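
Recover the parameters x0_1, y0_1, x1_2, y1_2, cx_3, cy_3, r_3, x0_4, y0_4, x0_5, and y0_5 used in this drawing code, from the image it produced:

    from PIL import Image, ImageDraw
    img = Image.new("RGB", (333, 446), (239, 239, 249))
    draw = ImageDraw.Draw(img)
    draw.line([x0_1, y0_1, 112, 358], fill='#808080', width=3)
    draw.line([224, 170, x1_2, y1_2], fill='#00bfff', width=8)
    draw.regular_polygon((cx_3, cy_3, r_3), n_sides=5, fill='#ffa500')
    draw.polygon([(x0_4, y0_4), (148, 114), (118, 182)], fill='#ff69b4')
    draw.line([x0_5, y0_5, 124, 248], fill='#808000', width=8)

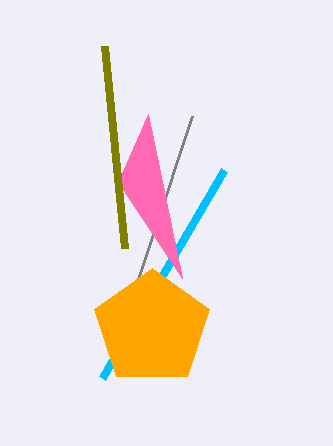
x0_1 = 192
y0_1 = 116
x1_2 = 102
y1_2 = 378
cx_3 = 152
cy_3 = 328
r_3 = 60
x0_4 = 182
y0_4 = 278
x0_5 = 104
y0_5 = 46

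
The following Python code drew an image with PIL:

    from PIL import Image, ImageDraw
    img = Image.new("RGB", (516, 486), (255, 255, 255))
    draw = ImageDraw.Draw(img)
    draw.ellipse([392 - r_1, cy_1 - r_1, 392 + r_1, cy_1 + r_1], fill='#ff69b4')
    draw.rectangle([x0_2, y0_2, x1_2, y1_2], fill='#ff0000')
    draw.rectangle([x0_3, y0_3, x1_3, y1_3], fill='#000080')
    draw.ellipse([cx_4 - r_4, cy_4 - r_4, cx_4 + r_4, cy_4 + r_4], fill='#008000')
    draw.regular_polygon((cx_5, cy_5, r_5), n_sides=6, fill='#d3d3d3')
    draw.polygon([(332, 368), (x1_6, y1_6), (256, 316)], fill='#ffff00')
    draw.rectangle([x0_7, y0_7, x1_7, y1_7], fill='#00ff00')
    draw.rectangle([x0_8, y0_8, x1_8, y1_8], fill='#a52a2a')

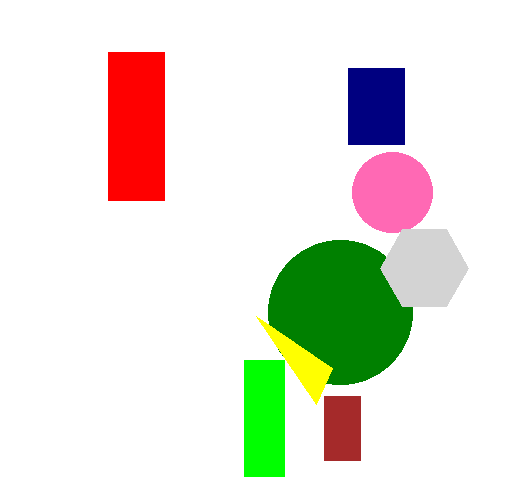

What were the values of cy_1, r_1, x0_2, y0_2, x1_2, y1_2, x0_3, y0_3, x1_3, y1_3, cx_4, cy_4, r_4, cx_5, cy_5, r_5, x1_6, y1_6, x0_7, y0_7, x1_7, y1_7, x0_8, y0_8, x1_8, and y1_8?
cy_1 = 192
r_1 = 40
x0_2 = 108
y0_2 = 52
x1_2 = 164
y1_2 = 200
x0_3 = 348
y0_3 = 68
x1_3 = 404
y1_3 = 144
cx_4 = 340
cy_4 = 312
r_4 = 72
cx_5 = 424
cy_5 = 268
r_5 = 44
x1_6 = 316
y1_6 = 404
x0_7 = 244
y0_7 = 360
x1_7 = 284
y1_7 = 476
x0_8 = 324
y0_8 = 396
x1_8 = 360
y1_8 = 460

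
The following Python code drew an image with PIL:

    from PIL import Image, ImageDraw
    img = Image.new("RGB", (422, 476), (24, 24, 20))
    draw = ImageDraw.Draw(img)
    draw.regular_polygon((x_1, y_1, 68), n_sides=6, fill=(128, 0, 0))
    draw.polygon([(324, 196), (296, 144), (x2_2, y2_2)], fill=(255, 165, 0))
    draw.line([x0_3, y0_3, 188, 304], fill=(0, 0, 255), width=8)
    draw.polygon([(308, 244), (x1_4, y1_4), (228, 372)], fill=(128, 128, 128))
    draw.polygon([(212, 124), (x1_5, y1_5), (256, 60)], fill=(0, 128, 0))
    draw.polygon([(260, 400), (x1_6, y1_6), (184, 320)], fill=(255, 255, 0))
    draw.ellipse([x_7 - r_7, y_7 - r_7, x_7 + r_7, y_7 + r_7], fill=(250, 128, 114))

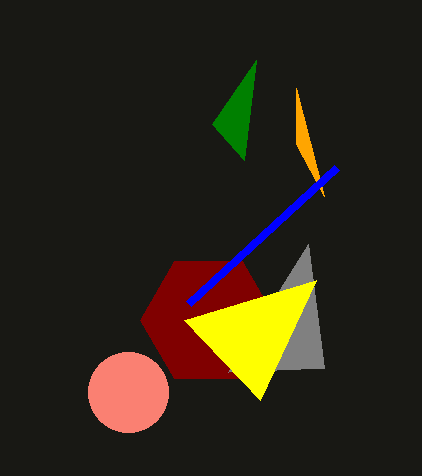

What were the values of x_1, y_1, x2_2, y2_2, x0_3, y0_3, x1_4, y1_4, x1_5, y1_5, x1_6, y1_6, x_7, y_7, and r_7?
x_1 = 208, y_1 = 320, x2_2 = 296, y2_2 = 88, x0_3 = 336, y0_3 = 168, x1_4 = 324, y1_4 = 368, x1_5 = 244, y1_5 = 160, x1_6 = 316, y1_6 = 280, x_7 = 128, y_7 = 392, r_7 = 40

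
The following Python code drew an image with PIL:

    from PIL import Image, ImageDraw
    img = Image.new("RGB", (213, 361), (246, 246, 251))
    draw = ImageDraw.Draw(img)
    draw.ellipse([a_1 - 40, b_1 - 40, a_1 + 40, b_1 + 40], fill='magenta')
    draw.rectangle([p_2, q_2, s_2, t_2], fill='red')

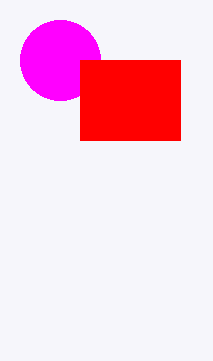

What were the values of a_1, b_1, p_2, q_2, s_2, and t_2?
a_1 = 60; b_1 = 60; p_2 = 80; q_2 = 60; s_2 = 180; t_2 = 140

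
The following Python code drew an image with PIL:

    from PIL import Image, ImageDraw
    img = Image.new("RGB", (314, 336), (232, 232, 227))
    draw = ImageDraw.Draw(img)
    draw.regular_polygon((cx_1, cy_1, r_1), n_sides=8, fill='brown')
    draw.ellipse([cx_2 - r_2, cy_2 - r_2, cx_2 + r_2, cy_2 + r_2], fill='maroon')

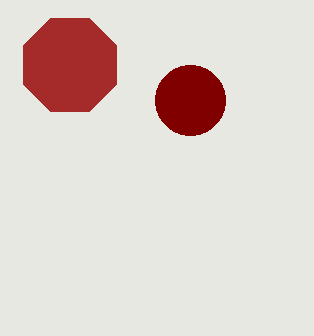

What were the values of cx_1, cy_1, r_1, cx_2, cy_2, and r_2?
cx_1 = 70, cy_1 = 65, r_1 = 50, cx_2 = 190, cy_2 = 100, r_2 = 35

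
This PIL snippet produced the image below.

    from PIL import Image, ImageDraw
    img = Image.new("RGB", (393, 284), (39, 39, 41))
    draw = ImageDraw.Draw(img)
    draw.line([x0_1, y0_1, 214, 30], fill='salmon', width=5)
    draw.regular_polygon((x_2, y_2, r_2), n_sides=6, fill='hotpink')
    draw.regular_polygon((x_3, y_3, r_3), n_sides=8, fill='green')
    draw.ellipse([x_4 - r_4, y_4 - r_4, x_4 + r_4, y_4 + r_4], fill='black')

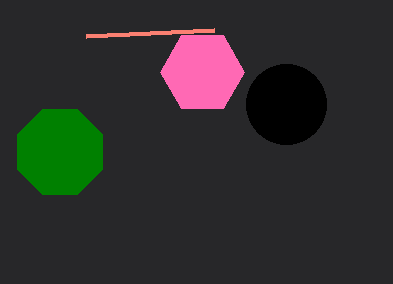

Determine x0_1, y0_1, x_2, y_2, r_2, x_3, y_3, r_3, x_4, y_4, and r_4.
x0_1 = 86; y0_1 = 36; x_2 = 202; y_2 = 72; r_2 = 42; x_3 = 60; y_3 = 152; r_3 = 46; x_4 = 286; y_4 = 104; r_4 = 40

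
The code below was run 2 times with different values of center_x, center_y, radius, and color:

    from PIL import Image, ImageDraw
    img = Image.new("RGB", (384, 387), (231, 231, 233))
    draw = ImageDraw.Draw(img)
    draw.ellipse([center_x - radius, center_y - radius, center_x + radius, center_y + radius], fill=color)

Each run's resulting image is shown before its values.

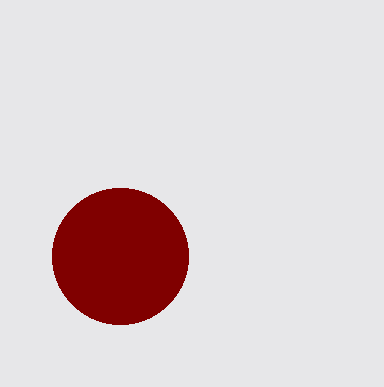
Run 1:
center_x = 120
center_y = 256
radius = 68
color = 'maroon'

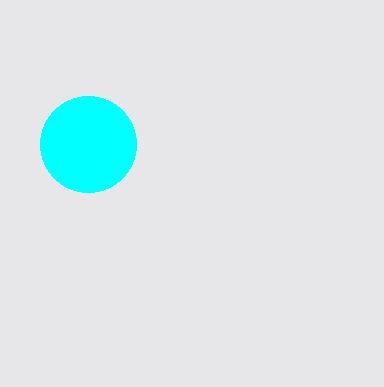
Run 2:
center_x = 88; center_y = 144; radius = 48; color = 'cyan'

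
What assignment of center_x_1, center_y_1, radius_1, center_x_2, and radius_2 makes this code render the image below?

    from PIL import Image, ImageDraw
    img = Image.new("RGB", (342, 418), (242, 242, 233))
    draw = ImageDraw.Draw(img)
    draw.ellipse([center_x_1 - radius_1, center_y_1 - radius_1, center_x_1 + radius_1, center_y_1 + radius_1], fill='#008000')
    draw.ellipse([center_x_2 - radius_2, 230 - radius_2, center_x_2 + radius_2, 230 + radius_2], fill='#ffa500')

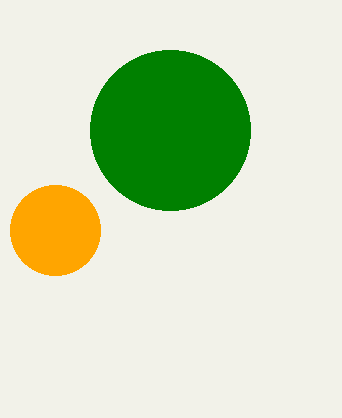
center_x_1 = 170; center_y_1 = 130; radius_1 = 80; center_x_2 = 55; radius_2 = 45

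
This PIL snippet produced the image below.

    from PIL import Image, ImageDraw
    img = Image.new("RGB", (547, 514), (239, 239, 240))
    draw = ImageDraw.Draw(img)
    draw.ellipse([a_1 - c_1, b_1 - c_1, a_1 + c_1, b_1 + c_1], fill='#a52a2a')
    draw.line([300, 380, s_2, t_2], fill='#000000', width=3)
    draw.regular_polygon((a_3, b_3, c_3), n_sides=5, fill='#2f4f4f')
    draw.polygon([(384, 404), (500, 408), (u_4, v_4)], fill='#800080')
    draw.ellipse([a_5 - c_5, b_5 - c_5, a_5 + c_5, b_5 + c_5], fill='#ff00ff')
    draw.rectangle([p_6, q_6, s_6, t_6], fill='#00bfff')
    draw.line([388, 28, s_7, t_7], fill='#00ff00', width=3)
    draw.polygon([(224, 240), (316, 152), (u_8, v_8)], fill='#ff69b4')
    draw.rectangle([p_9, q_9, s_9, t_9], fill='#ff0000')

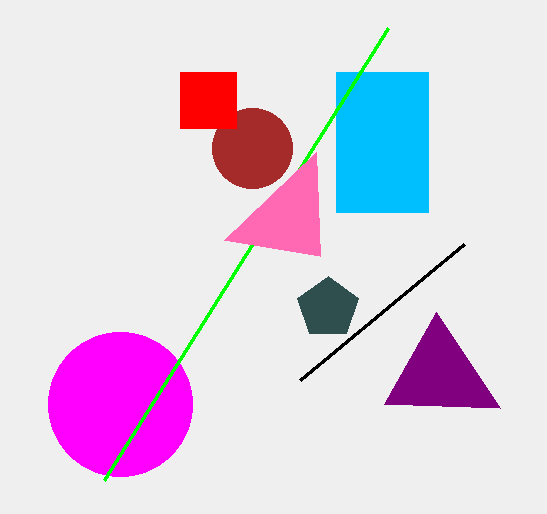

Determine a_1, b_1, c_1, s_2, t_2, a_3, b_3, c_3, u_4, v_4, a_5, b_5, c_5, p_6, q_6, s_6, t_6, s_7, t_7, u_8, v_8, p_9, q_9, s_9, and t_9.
a_1 = 252, b_1 = 148, c_1 = 40, s_2 = 464, t_2 = 244, a_3 = 328, b_3 = 308, c_3 = 32, u_4 = 436, v_4 = 312, a_5 = 120, b_5 = 404, c_5 = 72, p_6 = 336, q_6 = 72, s_6 = 428, t_6 = 212, s_7 = 104, t_7 = 480, u_8 = 320, v_8 = 256, p_9 = 180, q_9 = 72, s_9 = 236, t_9 = 128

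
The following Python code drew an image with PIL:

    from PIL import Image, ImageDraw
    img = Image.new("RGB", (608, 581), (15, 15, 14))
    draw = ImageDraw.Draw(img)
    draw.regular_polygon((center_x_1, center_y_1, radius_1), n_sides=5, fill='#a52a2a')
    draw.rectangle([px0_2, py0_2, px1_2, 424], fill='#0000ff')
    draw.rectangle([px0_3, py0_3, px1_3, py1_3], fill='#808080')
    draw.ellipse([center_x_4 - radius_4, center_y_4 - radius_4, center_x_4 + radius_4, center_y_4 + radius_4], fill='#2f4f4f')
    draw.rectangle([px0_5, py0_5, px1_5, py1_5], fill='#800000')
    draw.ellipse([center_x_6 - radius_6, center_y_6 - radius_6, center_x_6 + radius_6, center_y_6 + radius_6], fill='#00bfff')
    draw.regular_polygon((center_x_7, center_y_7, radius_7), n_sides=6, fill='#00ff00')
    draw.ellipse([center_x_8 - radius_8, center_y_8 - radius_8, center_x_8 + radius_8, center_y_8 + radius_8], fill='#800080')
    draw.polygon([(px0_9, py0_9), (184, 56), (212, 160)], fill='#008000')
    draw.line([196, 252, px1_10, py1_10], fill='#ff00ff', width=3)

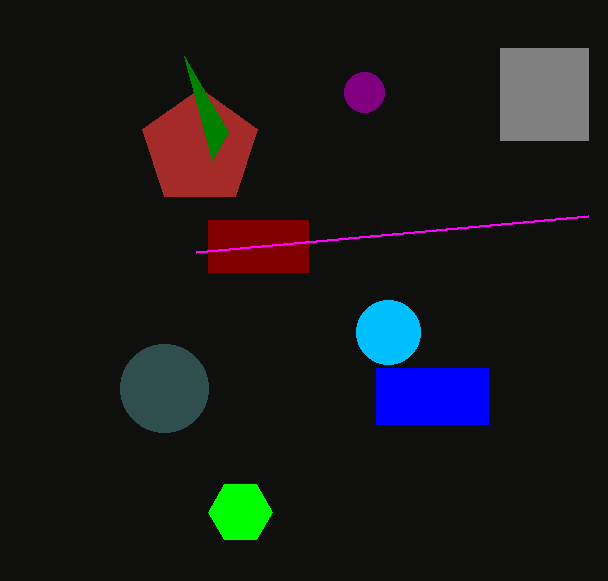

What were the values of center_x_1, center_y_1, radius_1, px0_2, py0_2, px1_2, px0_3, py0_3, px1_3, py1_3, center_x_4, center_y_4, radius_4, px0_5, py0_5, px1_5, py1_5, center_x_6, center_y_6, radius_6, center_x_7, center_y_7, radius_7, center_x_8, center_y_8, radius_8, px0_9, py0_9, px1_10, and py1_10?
center_x_1 = 200; center_y_1 = 148; radius_1 = 60; px0_2 = 376; py0_2 = 368; px1_2 = 488; px0_3 = 500; py0_3 = 48; px1_3 = 588; py1_3 = 140; center_x_4 = 164; center_y_4 = 388; radius_4 = 44; px0_5 = 208; py0_5 = 220; px1_5 = 308; py1_5 = 272; center_x_6 = 388; center_y_6 = 332; radius_6 = 32; center_x_7 = 240; center_y_7 = 512; radius_7 = 32; center_x_8 = 364; center_y_8 = 92; radius_8 = 20; px0_9 = 228; py0_9 = 132; px1_10 = 588; py1_10 = 216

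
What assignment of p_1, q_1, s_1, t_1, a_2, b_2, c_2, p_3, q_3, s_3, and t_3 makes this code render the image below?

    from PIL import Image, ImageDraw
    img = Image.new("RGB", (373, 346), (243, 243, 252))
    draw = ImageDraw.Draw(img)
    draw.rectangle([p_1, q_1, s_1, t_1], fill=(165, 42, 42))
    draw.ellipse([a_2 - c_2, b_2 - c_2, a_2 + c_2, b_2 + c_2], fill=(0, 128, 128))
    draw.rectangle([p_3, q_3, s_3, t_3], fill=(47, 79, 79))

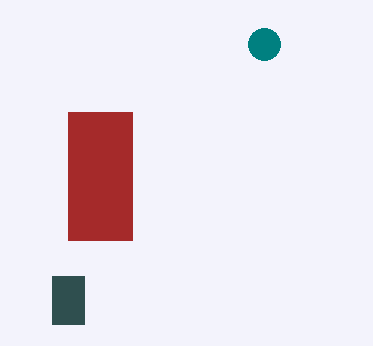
p_1 = 68, q_1 = 112, s_1 = 132, t_1 = 240, a_2 = 264, b_2 = 44, c_2 = 16, p_3 = 52, q_3 = 276, s_3 = 84, t_3 = 324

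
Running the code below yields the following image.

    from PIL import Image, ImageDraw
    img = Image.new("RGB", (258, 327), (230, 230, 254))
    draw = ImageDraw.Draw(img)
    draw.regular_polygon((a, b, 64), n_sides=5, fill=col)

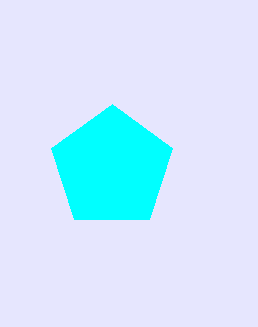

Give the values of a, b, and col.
a = 112, b = 168, col = 'cyan'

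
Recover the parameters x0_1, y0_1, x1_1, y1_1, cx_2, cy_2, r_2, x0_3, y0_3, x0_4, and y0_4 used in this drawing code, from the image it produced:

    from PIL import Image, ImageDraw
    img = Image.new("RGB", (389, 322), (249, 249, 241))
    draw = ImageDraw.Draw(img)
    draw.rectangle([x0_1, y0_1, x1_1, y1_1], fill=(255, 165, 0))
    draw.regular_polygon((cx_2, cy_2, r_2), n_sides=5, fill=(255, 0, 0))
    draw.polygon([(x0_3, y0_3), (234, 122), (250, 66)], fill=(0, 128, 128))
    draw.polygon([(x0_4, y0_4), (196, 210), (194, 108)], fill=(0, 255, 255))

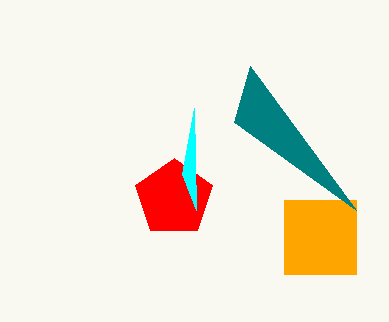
x0_1 = 284
y0_1 = 200
x1_1 = 356
y1_1 = 274
cx_2 = 174
cy_2 = 198
r_2 = 40
x0_3 = 356
y0_3 = 210
x0_4 = 182
y0_4 = 174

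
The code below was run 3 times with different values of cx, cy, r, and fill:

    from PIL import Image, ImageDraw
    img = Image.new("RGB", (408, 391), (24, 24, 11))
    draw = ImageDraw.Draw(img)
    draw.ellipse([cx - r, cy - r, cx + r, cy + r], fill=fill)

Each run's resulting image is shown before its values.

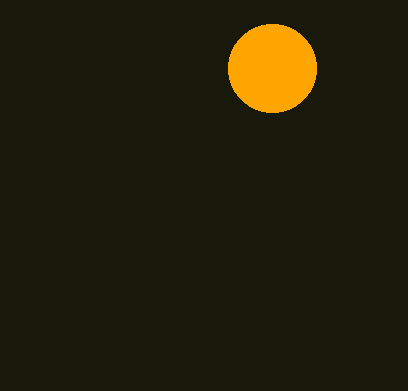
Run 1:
cx = 272; cy = 68; r = 44; fill = 'orange'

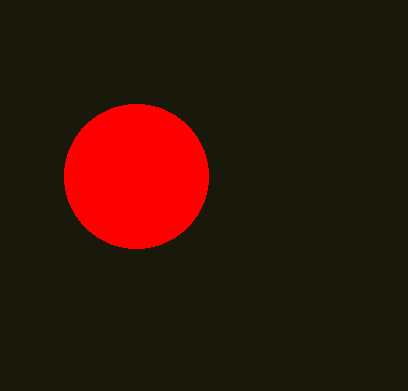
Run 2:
cx = 136; cy = 176; r = 72; fill = 'red'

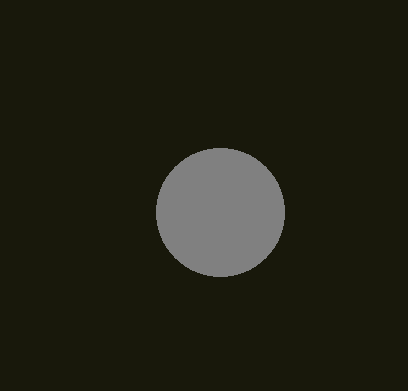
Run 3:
cx = 220
cy = 212
r = 64
fill = 'gray'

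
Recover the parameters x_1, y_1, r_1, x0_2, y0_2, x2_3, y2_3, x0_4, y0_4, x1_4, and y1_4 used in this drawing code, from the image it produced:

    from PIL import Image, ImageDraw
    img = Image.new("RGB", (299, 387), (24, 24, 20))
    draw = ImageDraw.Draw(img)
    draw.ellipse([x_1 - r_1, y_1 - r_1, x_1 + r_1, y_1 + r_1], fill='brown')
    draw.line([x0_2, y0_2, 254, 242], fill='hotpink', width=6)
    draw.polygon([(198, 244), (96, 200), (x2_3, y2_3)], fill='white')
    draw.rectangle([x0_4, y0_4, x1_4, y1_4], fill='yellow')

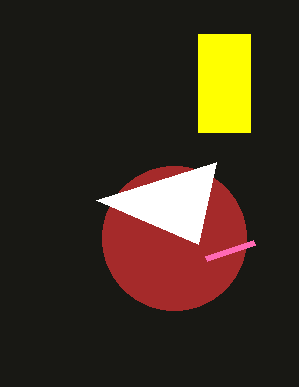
x_1 = 174
y_1 = 238
r_1 = 72
x0_2 = 206
y0_2 = 258
x2_3 = 216
y2_3 = 162
x0_4 = 198
y0_4 = 34
x1_4 = 250
y1_4 = 132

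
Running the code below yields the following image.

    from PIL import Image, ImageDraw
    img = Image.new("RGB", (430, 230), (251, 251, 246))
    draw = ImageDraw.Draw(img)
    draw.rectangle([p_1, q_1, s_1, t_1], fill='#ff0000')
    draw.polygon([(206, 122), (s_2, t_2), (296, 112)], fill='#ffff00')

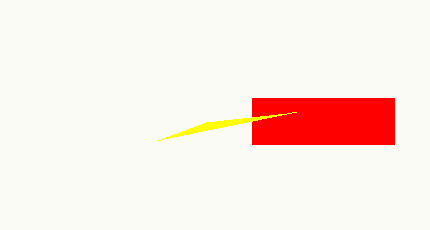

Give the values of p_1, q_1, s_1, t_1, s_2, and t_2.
p_1 = 252, q_1 = 98, s_1 = 394, t_1 = 144, s_2 = 158, t_2 = 140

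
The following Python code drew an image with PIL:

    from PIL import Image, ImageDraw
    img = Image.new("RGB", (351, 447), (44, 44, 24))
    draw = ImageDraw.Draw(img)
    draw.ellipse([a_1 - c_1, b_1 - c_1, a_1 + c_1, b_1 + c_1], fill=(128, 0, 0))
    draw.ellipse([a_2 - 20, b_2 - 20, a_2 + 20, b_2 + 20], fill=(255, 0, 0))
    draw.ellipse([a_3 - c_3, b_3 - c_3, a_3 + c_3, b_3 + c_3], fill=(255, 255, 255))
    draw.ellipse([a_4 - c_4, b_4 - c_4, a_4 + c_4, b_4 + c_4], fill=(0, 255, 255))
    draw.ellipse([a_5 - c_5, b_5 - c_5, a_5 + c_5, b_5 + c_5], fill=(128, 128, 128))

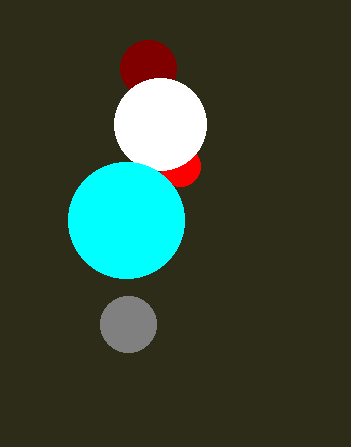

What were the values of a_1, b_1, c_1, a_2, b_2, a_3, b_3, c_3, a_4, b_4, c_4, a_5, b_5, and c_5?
a_1 = 148; b_1 = 68; c_1 = 28; a_2 = 180; b_2 = 166; a_3 = 160; b_3 = 124; c_3 = 46; a_4 = 126; b_4 = 220; c_4 = 58; a_5 = 128; b_5 = 324; c_5 = 28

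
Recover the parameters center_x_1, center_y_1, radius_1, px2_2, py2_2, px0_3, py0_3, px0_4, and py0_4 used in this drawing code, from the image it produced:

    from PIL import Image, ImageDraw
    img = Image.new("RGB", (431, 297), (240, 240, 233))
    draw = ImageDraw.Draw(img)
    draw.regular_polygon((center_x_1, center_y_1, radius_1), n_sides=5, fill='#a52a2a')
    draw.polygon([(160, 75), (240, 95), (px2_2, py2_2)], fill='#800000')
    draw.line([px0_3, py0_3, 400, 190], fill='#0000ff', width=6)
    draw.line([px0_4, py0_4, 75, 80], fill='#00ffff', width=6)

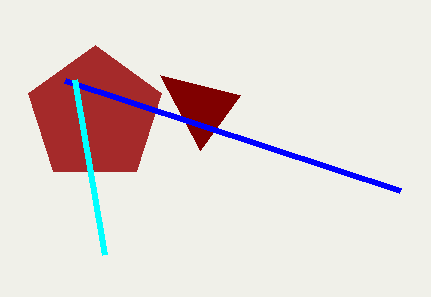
center_x_1 = 95; center_y_1 = 115; radius_1 = 70; px2_2 = 200; py2_2 = 150; px0_3 = 65; py0_3 = 80; px0_4 = 105; py0_4 = 255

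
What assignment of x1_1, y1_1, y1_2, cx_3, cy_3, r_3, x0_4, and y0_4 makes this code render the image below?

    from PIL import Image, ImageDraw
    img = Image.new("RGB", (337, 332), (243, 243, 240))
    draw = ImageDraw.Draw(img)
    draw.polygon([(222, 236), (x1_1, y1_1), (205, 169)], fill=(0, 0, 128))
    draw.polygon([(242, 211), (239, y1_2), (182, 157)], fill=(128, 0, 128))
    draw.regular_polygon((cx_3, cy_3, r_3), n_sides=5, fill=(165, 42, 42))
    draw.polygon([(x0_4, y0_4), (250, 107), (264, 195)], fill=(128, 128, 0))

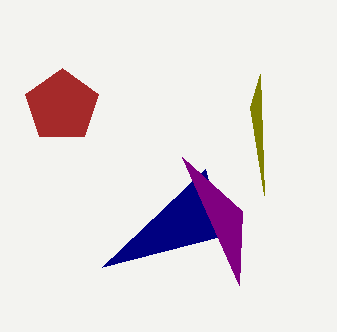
x1_1 = 102; y1_1 = 267; y1_2 = 285; cx_3 = 62; cy_3 = 106; r_3 = 38; x0_4 = 260; y0_4 = 74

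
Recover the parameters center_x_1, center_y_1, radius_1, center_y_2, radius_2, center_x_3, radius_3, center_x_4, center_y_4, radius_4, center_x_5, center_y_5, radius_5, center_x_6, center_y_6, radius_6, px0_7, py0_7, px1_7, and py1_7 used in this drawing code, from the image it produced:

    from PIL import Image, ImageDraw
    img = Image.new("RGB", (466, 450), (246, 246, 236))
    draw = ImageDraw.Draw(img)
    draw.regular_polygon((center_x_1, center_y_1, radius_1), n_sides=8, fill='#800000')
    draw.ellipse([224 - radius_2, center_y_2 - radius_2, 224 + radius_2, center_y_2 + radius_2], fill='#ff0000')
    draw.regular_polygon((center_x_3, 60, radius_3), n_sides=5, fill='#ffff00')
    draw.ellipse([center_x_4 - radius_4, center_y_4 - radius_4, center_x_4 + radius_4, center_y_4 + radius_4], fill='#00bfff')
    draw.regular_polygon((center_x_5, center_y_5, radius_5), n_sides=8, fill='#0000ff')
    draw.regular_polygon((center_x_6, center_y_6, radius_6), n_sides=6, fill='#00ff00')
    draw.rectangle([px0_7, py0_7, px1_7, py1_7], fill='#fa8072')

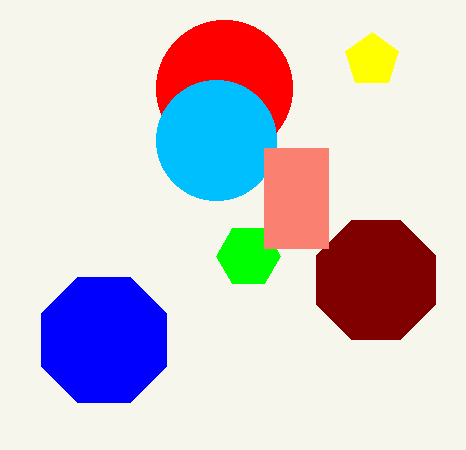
center_x_1 = 376; center_y_1 = 280; radius_1 = 64; center_y_2 = 88; radius_2 = 68; center_x_3 = 372; radius_3 = 28; center_x_4 = 216; center_y_4 = 140; radius_4 = 60; center_x_5 = 104; center_y_5 = 340; radius_5 = 68; center_x_6 = 248; center_y_6 = 256; radius_6 = 32; px0_7 = 264; py0_7 = 148; px1_7 = 328; py1_7 = 248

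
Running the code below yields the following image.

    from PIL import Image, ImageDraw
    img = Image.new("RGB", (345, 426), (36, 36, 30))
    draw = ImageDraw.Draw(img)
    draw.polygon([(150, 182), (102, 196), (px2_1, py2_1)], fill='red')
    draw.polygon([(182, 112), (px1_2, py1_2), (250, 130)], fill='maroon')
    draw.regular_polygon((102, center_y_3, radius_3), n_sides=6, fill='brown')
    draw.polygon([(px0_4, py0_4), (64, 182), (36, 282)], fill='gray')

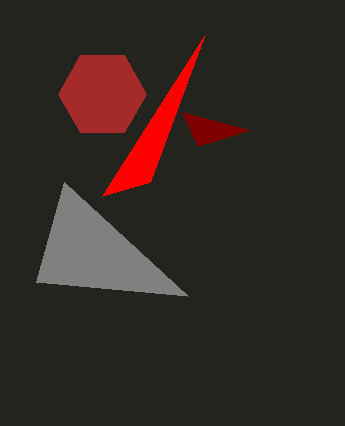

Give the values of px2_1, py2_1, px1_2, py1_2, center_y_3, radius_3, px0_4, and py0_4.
px2_1 = 204, py2_1 = 36, px1_2 = 198, py1_2 = 146, center_y_3 = 94, radius_3 = 44, px0_4 = 188, py0_4 = 296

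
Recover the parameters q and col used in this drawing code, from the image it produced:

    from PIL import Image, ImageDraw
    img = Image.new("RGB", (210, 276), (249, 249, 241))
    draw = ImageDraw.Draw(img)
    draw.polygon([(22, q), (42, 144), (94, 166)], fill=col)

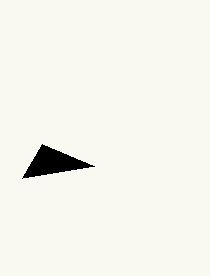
q = 178; col = 'black'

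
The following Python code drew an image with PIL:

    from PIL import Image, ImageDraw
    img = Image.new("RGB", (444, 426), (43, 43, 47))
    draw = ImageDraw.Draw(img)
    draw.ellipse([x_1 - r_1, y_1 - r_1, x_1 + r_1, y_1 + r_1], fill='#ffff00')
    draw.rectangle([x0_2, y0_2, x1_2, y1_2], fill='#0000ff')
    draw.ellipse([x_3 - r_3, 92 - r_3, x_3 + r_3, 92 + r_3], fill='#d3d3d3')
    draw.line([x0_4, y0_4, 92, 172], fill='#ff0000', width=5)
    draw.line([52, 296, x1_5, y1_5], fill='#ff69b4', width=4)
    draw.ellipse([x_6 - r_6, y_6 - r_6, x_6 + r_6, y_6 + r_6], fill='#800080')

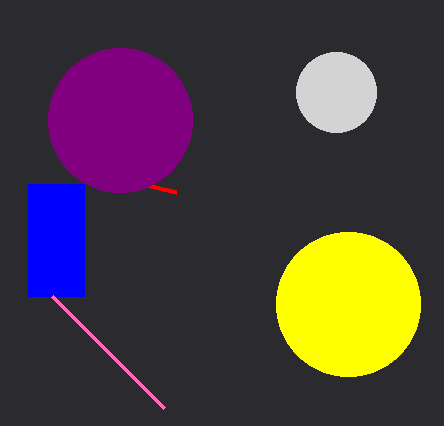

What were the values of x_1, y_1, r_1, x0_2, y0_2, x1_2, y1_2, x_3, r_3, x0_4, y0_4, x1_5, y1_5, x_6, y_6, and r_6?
x_1 = 348; y_1 = 304; r_1 = 72; x0_2 = 28; y0_2 = 184; x1_2 = 84; y1_2 = 296; x_3 = 336; r_3 = 40; x0_4 = 176; y0_4 = 192; x1_5 = 164; y1_5 = 408; x_6 = 120; y_6 = 120; r_6 = 72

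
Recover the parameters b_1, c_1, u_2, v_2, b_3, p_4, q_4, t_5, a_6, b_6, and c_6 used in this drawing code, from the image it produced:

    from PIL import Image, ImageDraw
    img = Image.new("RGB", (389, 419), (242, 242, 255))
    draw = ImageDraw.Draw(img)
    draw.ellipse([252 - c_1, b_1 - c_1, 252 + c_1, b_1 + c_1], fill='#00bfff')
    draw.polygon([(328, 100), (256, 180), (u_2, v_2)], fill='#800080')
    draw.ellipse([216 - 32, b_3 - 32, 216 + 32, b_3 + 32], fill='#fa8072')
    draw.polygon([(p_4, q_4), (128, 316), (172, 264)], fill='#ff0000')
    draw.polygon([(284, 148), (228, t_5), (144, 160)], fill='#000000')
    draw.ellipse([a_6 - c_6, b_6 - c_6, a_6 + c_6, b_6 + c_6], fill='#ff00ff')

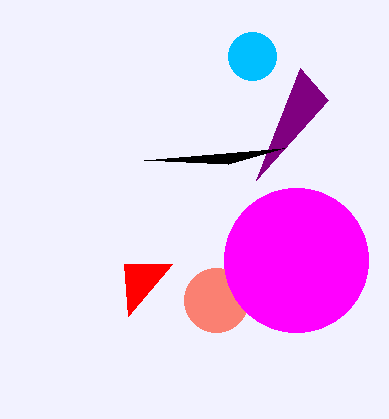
b_1 = 56; c_1 = 24; u_2 = 300; v_2 = 68; b_3 = 300; p_4 = 124; q_4 = 264; t_5 = 164; a_6 = 296; b_6 = 260; c_6 = 72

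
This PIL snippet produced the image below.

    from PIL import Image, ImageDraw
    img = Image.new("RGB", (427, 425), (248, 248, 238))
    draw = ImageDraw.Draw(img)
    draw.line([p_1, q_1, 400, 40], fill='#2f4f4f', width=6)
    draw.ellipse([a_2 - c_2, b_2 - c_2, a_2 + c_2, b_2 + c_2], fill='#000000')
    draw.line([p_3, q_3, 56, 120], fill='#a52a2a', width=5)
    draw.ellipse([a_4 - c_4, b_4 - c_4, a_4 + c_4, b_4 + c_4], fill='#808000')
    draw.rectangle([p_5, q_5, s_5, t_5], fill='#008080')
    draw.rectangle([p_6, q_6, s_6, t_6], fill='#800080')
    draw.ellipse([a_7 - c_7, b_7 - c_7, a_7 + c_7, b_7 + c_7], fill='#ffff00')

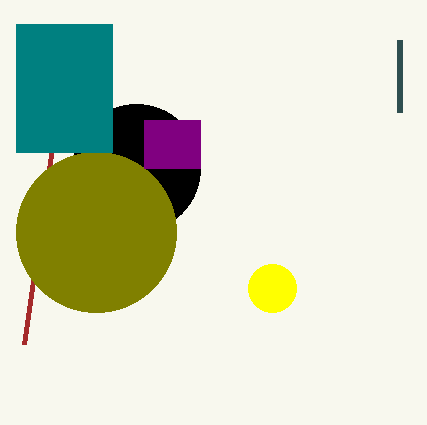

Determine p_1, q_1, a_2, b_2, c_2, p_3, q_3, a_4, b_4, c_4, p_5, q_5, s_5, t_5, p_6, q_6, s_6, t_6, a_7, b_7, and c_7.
p_1 = 400, q_1 = 112, a_2 = 136, b_2 = 168, c_2 = 64, p_3 = 24, q_3 = 344, a_4 = 96, b_4 = 232, c_4 = 80, p_5 = 16, q_5 = 24, s_5 = 112, t_5 = 152, p_6 = 144, q_6 = 120, s_6 = 200, t_6 = 168, a_7 = 272, b_7 = 288, c_7 = 24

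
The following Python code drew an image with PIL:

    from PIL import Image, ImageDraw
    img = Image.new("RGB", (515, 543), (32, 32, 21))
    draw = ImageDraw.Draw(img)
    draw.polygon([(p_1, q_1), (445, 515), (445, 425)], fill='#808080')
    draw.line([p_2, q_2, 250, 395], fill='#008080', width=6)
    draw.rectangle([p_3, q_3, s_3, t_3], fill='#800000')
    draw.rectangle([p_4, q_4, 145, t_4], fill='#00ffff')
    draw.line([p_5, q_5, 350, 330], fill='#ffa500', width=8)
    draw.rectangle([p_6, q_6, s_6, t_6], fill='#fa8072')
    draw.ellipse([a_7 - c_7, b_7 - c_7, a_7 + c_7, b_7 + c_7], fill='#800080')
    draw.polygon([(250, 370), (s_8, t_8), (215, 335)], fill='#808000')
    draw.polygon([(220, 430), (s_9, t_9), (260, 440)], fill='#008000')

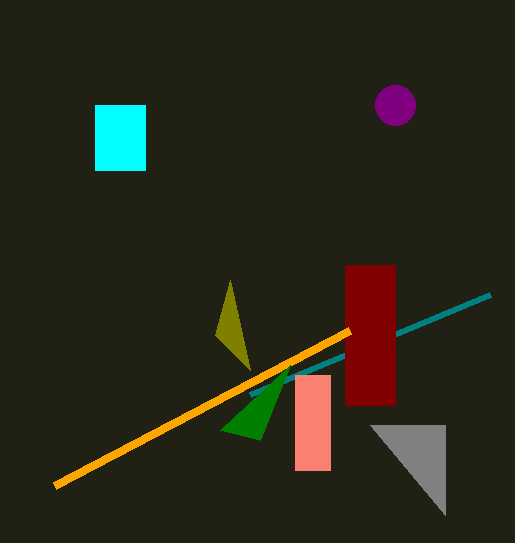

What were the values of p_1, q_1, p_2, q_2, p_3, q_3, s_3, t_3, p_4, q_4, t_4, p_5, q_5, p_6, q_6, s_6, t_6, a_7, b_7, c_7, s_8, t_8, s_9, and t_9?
p_1 = 370, q_1 = 425, p_2 = 490, q_2 = 295, p_3 = 345, q_3 = 265, s_3 = 395, t_3 = 405, p_4 = 95, q_4 = 105, t_4 = 170, p_5 = 55, q_5 = 485, p_6 = 295, q_6 = 375, s_6 = 330, t_6 = 470, a_7 = 395, b_7 = 105, c_7 = 20, s_8 = 230, t_8 = 280, s_9 = 290, t_9 = 365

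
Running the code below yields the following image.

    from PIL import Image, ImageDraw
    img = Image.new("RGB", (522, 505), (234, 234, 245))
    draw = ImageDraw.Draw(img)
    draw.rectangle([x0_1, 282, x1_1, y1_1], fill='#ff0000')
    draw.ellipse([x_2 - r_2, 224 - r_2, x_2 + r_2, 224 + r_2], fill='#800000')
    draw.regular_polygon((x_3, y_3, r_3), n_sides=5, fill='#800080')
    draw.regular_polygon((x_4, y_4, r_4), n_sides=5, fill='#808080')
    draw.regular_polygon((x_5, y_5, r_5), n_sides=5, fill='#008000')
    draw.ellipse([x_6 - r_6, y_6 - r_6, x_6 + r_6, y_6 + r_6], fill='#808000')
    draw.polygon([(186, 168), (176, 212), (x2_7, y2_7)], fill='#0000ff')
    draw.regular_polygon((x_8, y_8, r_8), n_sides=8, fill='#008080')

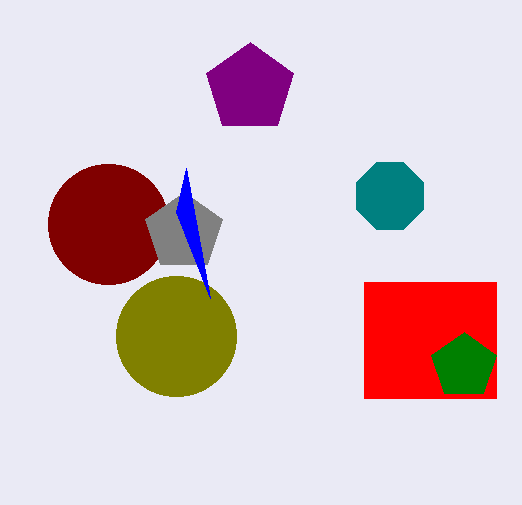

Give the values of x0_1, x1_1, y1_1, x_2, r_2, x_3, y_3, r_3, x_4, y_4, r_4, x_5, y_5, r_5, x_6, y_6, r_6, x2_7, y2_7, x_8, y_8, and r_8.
x0_1 = 364; x1_1 = 496; y1_1 = 398; x_2 = 108; r_2 = 60; x_3 = 250; y_3 = 88; r_3 = 46; x_4 = 184; y_4 = 232; r_4 = 40; x_5 = 464; y_5 = 366; r_5 = 34; x_6 = 176; y_6 = 336; r_6 = 60; x2_7 = 210; y2_7 = 298; x_8 = 390; y_8 = 196; r_8 = 36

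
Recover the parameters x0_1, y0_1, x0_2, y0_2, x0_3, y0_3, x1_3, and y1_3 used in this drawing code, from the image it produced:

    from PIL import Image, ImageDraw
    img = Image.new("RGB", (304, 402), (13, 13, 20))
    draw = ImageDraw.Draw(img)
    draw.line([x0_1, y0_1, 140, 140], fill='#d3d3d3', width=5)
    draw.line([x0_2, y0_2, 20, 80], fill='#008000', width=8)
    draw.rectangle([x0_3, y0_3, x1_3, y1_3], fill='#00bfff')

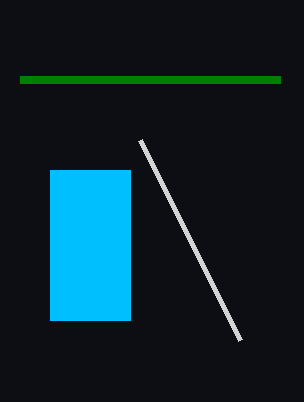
x0_1 = 240, y0_1 = 340, x0_2 = 280, y0_2 = 80, x0_3 = 50, y0_3 = 170, x1_3 = 130, y1_3 = 320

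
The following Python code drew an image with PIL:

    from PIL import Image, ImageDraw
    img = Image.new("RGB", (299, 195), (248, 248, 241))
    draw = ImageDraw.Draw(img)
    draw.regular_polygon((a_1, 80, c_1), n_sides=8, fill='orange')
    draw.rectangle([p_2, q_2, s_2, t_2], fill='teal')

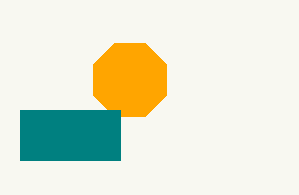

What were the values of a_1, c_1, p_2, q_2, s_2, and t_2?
a_1 = 130, c_1 = 40, p_2 = 20, q_2 = 110, s_2 = 120, t_2 = 160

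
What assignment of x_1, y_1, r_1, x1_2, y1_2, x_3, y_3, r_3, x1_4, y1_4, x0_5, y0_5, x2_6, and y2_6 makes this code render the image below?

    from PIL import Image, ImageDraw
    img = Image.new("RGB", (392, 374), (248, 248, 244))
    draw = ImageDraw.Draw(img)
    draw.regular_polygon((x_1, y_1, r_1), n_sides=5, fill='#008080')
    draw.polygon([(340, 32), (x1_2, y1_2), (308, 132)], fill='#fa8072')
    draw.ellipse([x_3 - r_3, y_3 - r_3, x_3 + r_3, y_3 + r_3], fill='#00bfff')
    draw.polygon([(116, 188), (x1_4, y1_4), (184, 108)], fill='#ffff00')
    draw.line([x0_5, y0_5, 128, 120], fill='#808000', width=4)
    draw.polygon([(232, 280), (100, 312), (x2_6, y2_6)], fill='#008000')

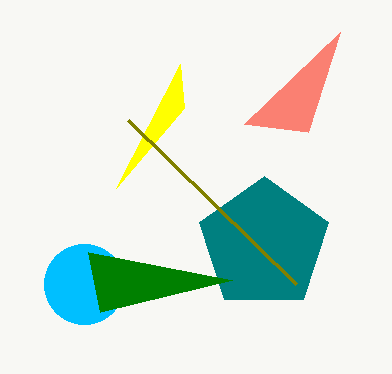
x_1 = 264, y_1 = 244, r_1 = 68, x1_2 = 244, y1_2 = 124, x_3 = 84, y_3 = 284, r_3 = 40, x1_4 = 180, y1_4 = 64, x0_5 = 296, y0_5 = 284, x2_6 = 88, y2_6 = 252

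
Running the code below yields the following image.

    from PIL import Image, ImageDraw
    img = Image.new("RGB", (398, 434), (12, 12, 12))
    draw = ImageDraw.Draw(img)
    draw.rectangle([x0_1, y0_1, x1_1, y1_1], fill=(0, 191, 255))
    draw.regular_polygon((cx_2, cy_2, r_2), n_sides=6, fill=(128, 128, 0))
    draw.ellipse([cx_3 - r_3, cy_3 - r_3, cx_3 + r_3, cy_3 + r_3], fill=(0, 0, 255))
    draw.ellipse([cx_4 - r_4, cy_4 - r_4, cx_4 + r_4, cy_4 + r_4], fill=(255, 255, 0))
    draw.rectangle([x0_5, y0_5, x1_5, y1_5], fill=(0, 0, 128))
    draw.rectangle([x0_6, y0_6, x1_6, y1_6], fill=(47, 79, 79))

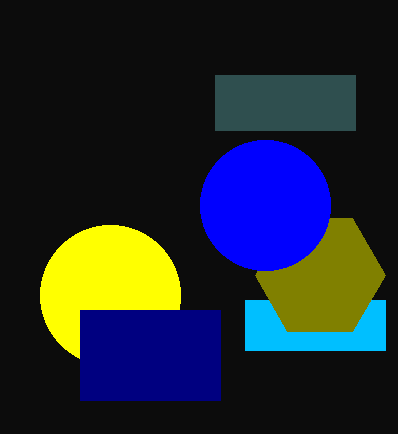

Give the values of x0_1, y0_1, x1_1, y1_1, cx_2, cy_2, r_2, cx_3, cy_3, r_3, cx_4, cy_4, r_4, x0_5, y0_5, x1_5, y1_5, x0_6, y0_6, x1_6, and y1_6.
x0_1 = 245
y0_1 = 300
x1_1 = 385
y1_1 = 350
cx_2 = 320
cy_2 = 275
r_2 = 65
cx_3 = 265
cy_3 = 205
r_3 = 65
cx_4 = 110
cy_4 = 295
r_4 = 70
x0_5 = 80
y0_5 = 310
x1_5 = 220
y1_5 = 400
x0_6 = 215
y0_6 = 75
x1_6 = 355
y1_6 = 130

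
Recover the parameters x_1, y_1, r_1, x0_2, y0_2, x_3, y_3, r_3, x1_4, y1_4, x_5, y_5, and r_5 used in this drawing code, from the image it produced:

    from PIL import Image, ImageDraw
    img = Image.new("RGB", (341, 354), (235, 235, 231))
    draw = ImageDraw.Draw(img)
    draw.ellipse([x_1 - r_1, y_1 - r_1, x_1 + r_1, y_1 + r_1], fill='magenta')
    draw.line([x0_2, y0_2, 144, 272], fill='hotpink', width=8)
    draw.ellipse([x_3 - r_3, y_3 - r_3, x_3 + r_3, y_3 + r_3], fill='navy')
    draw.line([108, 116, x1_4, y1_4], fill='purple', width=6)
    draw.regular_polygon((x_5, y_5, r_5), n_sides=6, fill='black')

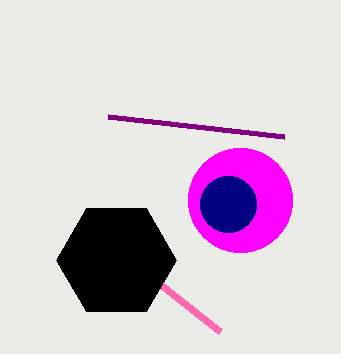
x_1 = 240; y_1 = 200; r_1 = 52; x0_2 = 220; y0_2 = 332; x_3 = 228; y_3 = 204; r_3 = 28; x1_4 = 284; y1_4 = 136; x_5 = 116; y_5 = 260; r_5 = 60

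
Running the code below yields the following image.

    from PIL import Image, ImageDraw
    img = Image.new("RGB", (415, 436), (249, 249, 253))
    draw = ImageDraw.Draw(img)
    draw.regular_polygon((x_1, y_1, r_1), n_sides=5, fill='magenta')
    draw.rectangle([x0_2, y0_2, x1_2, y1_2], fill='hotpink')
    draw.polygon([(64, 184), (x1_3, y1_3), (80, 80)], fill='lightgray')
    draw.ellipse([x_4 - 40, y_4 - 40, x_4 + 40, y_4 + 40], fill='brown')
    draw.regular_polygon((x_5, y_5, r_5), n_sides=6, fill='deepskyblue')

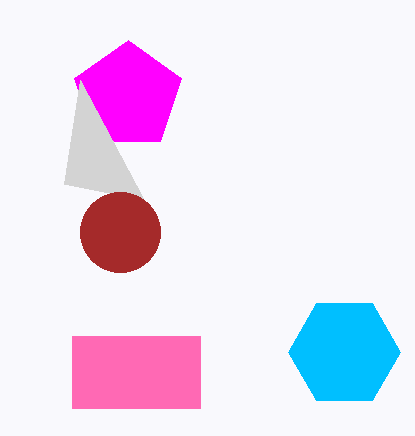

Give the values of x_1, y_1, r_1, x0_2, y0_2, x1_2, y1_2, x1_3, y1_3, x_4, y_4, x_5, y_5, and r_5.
x_1 = 128, y_1 = 96, r_1 = 56, x0_2 = 72, y0_2 = 336, x1_2 = 200, y1_2 = 408, x1_3 = 144, y1_3 = 200, x_4 = 120, y_4 = 232, x_5 = 344, y_5 = 352, r_5 = 56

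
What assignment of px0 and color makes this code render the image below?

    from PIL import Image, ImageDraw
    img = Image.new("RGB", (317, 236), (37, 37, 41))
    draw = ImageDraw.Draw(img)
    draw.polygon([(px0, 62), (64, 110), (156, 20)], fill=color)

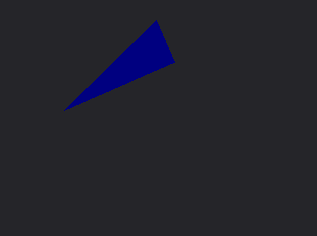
px0 = 174, color = 'navy'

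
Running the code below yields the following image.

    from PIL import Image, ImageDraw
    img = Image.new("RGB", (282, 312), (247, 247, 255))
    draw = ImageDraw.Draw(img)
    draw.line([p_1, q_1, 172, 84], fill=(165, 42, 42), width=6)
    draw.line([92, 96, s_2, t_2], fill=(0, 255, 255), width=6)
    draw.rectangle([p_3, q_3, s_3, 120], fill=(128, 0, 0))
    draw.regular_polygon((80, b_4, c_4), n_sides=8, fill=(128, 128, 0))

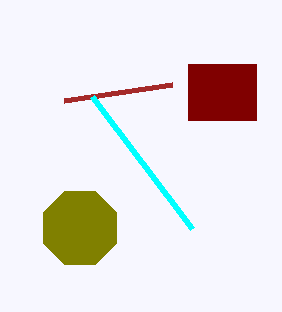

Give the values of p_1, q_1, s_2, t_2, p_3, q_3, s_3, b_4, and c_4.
p_1 = 64; q_1 = 100; s_2 = 192; t_2 = 228; p_3 = 188; q_3 = 64; s_3 = 256; b_4 = 228; c_4 = 40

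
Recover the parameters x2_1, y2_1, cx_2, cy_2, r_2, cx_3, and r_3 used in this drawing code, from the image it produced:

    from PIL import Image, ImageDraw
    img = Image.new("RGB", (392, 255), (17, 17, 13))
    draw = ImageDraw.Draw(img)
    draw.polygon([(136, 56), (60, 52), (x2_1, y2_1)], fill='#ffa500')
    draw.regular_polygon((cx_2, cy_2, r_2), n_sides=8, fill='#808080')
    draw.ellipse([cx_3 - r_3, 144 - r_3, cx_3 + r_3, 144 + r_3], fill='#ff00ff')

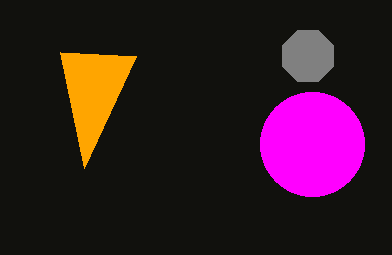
x2_1 = 84; y2_1 = 168; cx_2 = 308; cy_2 = 56; r_2 = 28; cx_3 = 312; r_3 = 52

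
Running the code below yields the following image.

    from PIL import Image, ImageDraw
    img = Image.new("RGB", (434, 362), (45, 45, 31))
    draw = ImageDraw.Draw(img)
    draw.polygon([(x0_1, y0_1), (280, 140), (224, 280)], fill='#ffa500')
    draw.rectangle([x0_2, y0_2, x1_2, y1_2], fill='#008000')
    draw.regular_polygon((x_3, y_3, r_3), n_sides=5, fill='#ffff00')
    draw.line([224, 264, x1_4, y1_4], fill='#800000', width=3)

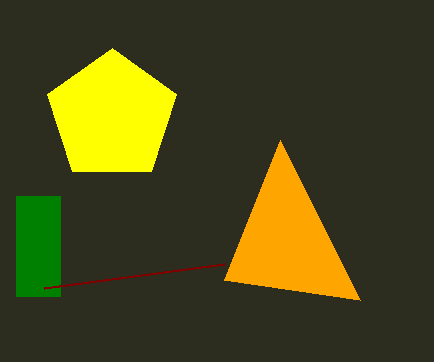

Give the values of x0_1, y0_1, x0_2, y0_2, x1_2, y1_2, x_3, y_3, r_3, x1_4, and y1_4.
x0_1 = 360
y0_1 = 300
x0_2 = 16
y0_2 = 196
x1_2 = 60
y1_2 = 296
x_3 = 112
y_3 = 116
r_3 = 68
x1_4 = 44
y1_4 = 288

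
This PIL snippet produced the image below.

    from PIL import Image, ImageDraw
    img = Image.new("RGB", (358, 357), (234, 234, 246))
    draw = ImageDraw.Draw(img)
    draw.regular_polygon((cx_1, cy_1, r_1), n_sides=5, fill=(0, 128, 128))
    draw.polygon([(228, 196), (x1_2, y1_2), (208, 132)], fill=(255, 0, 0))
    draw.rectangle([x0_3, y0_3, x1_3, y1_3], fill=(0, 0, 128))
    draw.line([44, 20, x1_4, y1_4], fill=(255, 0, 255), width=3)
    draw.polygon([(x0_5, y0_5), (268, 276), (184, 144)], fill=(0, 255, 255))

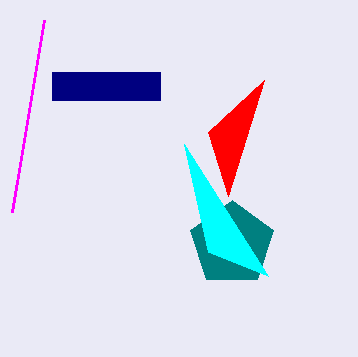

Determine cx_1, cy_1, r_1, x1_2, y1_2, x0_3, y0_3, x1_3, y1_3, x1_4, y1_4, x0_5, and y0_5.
cx_1 = 232, cy_1 = 244, r_1 = 44, x1_2 = 264, y1_2 = 80, x0_3 = 52, y0_3 = 72, x1_3 = 160, y1_3 = 100, x1_4 = 12, y1_4 = 212, x0_5 = 208, y0_5 = 252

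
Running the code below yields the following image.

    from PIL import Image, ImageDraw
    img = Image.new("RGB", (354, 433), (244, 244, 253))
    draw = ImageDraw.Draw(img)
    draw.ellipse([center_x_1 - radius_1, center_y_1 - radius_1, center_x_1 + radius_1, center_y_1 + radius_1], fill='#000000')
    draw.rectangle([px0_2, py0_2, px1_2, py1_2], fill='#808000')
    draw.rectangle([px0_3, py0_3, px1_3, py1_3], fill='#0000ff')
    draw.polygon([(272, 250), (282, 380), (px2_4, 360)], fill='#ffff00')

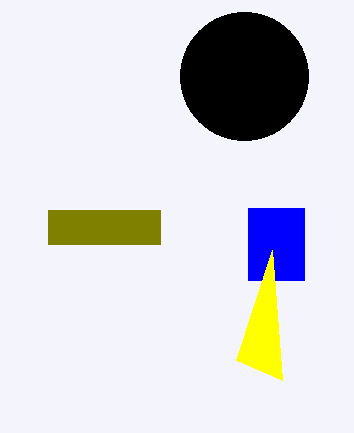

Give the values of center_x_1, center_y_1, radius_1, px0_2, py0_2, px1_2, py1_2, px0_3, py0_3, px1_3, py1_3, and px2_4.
center_x_1 = 244; center_y_1 = 76; radius_1 = 64; px0_2 = 48; py0_2 = 210; px1_2 = 160; py1_2 = 244; px0_3 = 248; py0_3 = 208; px1_3 = 304; py1_3 = 280; px2_4 = 236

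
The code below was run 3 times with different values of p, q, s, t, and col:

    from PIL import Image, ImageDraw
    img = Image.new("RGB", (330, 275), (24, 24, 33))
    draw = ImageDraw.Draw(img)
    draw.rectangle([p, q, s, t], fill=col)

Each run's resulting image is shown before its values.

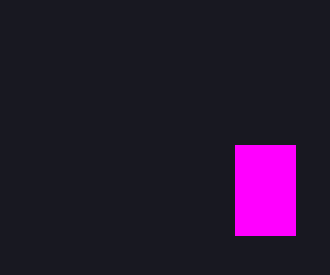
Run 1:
p = 235, q = 145, s = 295, t = 235, col = 'magenta'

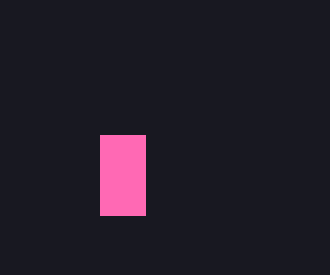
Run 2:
p = 100
q = 135
s = 145
t = 215
col = 'hotpink'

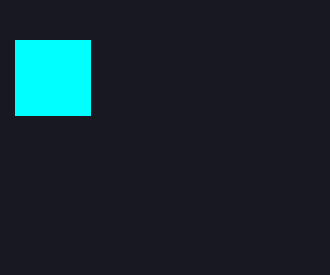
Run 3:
p = 15
q = 40
s = 90
t = 115
col = 'cyan'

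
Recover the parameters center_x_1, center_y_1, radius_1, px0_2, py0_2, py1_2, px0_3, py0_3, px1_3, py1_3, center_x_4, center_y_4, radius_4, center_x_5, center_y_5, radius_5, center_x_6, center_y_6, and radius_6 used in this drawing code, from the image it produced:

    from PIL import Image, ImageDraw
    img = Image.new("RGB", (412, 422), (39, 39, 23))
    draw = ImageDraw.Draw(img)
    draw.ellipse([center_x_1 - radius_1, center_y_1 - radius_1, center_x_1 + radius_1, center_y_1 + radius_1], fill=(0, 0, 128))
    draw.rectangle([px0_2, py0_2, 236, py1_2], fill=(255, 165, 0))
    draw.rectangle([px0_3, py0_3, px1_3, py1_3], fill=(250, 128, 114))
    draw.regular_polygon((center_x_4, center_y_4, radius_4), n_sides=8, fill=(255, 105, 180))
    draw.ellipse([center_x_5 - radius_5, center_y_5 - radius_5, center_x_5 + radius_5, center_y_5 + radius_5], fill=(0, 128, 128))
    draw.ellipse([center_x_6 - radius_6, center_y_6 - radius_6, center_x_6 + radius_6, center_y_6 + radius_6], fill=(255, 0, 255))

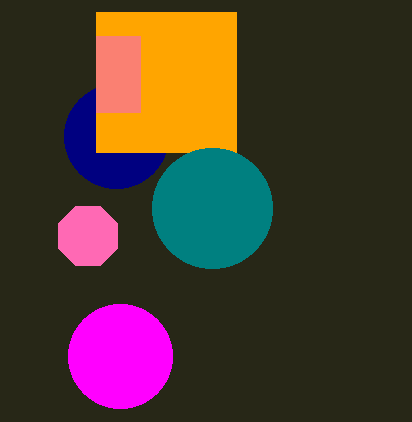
center_x_1 = 116
center_y_1 = 136
radius_1 = 52
px0_2 = 96
py0_2 = 12
py1_2 = 152
px0_3 = 96
py0_3 = 36
px1_3 = 140
py1_3 = 112
center_x_4 = 88
center_y_4 = 236
radius_4 = 32
center_x_5 = 212
center_y_5 = 208
radius_5 = 60
center_x_6 = 120
center_y_6 = 356
radius_6 = 52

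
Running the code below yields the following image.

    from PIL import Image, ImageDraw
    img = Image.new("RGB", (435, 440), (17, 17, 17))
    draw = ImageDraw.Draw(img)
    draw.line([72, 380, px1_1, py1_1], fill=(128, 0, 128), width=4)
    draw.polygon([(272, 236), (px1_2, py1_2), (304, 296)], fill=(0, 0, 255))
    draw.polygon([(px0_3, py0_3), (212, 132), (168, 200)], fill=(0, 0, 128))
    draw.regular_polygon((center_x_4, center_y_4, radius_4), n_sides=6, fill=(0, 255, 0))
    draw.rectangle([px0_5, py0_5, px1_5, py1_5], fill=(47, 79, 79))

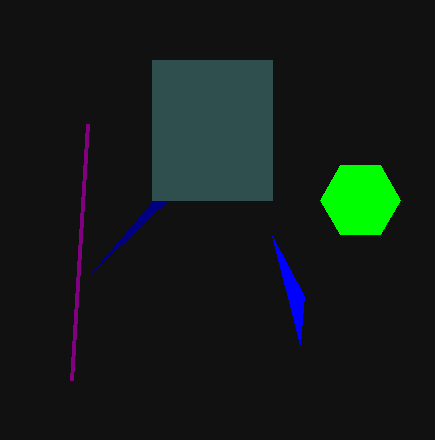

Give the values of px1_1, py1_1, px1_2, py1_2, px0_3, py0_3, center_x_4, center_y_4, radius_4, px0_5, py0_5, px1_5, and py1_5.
px1_1 = 88, py1_1 = 124, px1_2 = 300, py1_2 = 344, px0_3 = 92, py0_3 = 272, center_x_4 = 360, center_y_4 = 200, radius_4 = 40, px0_5 = 152, py0_5 = 60, px1_5 = 272, py1_5 = 200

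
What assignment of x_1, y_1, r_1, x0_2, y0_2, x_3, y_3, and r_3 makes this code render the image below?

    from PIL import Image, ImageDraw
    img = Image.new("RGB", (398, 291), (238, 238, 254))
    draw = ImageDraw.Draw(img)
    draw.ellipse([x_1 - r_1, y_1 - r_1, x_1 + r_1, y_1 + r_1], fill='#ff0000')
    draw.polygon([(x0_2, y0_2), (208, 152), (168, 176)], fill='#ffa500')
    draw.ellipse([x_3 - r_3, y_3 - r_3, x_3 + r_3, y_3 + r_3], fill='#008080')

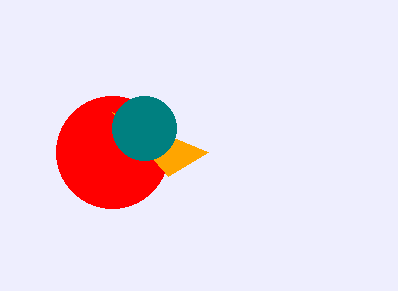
x_1 = 112
y_1 = 152
r_1 = 56
x0_2 = 112
y0_2 = 112
x_3 = 144
y_3 = 128
r_3 = 32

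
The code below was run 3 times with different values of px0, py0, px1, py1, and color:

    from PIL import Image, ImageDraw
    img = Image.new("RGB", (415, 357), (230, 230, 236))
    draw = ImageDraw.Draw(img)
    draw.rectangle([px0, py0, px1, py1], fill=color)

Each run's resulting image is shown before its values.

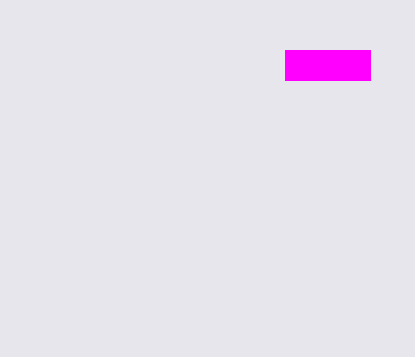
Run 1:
px0 = 285, py0 = 50, px1 = 370, py1 = 80, color = 'magenta'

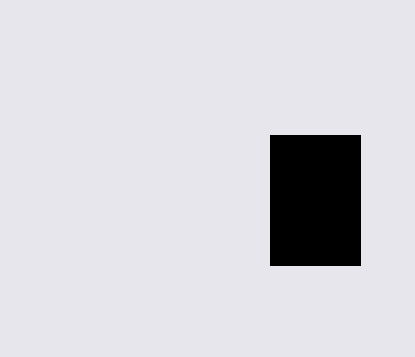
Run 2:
px0 = 270
py0 = 135
px1 = 360
py1 = 265
color = 'black'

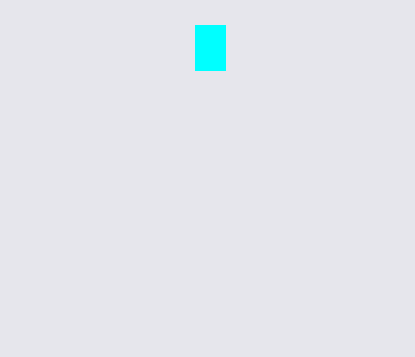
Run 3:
px0 = 195; py0 = 25; px1 = 225; py1 = 70; color = 'cyan'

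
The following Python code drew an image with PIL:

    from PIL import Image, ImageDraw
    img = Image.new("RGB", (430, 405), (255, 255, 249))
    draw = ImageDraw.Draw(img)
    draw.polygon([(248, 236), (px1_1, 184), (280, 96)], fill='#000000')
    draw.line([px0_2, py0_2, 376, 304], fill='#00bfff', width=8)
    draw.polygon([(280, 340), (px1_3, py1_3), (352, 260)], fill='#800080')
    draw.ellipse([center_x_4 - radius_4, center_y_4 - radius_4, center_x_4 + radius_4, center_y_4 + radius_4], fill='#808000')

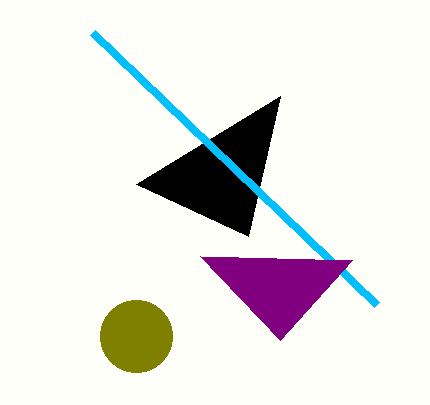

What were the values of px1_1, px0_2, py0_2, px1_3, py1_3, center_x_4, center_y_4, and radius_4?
px1_1 = 136
px0_2 = 92
py0_2 = 32
px1_3 = 200
py1_3 = 256
center_x_4 = 136
center_y_4 = 336
radius_4 = 36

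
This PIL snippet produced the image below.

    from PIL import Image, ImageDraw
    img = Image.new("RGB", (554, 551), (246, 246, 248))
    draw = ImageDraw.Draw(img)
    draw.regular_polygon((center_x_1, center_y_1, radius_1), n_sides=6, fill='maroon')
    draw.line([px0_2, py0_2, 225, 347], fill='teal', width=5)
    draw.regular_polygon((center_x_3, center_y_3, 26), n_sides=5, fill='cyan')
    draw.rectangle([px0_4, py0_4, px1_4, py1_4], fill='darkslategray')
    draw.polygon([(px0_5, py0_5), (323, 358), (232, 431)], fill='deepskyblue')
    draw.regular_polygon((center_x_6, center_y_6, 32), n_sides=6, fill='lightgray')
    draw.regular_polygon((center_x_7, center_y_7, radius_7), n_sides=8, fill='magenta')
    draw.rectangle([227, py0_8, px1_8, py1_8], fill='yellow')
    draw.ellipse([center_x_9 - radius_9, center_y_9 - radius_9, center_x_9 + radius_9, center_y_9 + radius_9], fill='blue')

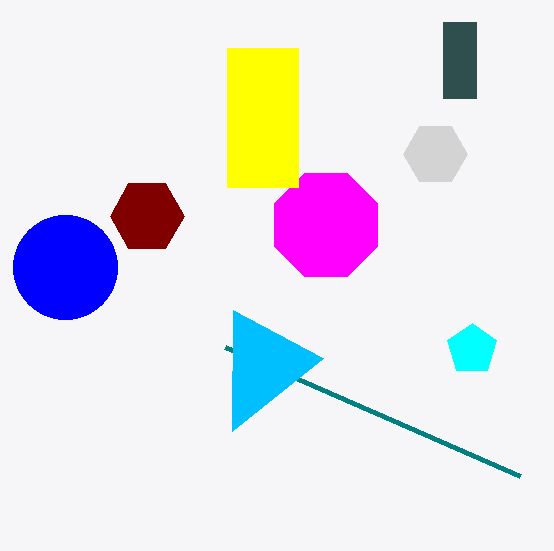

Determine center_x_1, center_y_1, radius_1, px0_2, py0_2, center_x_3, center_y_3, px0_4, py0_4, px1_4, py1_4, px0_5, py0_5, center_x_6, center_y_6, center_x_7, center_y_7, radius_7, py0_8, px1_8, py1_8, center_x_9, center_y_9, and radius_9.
center_x_1 = 147
center_y_1 = 216
radius_1 = 37
px0_2 = 520
py0_2 = 476
center_x_3 = 472
center_y_3 = 349
px0_4 = 443
py0_4 = 22
px1_4 = 476
py1_4 = 98
px0_5 = 233
py0_5 = 310
center_x_6 = 435
center_y_6 = 154
center_x_7 = 326
center_y_7 = 225
radius_7 = 56
py0_8 = 48
px1_8 = 298
py1_8 = 187
center_x_9 = 65
center_y_9 = 267
radius_9 = 52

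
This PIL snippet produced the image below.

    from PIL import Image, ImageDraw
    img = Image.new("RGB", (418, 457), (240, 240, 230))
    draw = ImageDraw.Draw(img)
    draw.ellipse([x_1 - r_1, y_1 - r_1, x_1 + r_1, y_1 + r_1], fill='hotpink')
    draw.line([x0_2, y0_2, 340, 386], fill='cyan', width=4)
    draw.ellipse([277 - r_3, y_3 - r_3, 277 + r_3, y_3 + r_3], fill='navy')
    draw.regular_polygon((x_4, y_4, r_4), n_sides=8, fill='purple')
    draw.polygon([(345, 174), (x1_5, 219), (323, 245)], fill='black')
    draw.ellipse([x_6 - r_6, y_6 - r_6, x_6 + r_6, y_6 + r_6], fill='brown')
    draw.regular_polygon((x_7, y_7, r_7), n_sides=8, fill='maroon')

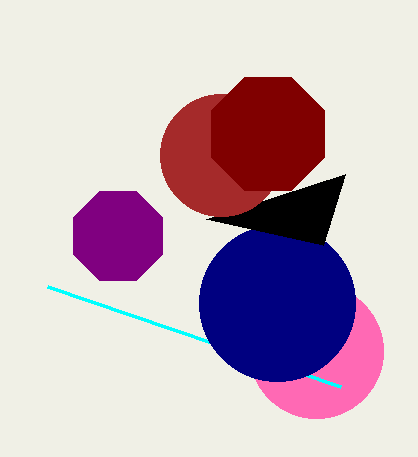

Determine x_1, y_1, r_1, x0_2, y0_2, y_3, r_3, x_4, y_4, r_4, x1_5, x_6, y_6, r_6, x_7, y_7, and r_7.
x_1 = 316; y_1 = 351; r_1 = 67; x0_2 = 47; y0_2 = 286; y_3 = 303; r_3 = 78; x_4 = 118; y_4 = 236; r_4 = 48; x1_5 = 206; x_6 = 221; y_6 = 155; r_6 = 61; x_7 = 268; y_7 = 134; r_7 = 61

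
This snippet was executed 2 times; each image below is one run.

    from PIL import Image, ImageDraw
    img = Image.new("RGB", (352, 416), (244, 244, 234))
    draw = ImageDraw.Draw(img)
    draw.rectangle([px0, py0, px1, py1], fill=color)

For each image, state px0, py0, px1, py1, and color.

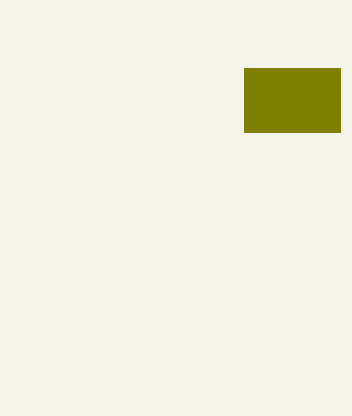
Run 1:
px0 = 244; py0 = 68; px1 = 340; py1 = 132; color = 'olive'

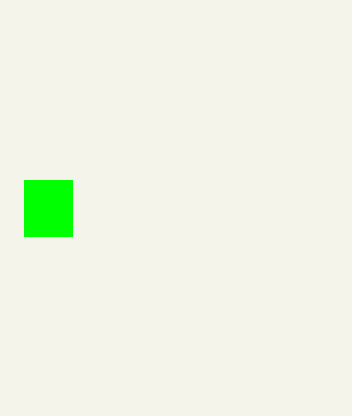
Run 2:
px0 = 24
py0 = 180
px1 = 72
py1 = 236
color = 'lime'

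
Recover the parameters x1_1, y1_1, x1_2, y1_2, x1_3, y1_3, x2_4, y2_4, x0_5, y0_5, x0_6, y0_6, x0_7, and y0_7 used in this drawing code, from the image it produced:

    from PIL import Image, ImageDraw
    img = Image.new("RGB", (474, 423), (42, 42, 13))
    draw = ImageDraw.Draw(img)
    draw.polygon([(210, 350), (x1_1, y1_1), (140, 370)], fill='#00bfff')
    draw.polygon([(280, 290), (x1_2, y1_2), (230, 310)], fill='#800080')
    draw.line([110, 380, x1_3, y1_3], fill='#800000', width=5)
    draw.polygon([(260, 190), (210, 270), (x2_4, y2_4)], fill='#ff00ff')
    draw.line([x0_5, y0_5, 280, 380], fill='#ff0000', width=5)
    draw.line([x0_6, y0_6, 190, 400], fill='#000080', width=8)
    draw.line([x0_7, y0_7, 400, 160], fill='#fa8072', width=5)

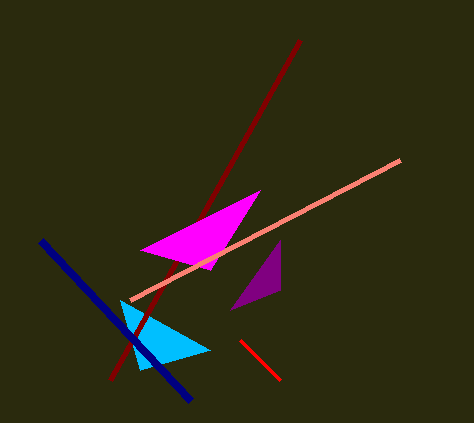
x1_1 = 120, y1_1 = 300, x1_2 = 280, y1_2 = 240, x1_3 = 300, y1_3 = 40, x2_4 = 140, y2_4 = 250, x0_5 = 240, y0_5 = 340, x0_6 = 40, y0_6 = 240, x0_7 = 130, y0_7 = 300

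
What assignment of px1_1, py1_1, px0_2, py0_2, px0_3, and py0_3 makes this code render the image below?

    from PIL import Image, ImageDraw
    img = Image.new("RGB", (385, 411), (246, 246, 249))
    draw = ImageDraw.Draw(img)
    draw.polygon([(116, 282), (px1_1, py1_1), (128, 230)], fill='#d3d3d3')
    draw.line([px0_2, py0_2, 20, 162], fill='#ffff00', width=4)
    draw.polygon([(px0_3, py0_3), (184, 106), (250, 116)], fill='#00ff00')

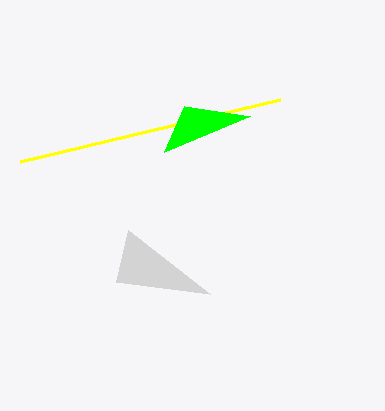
px1_1 = 210, py1_1 = 294, px0_2 = 280, py0_2 = 100, px0_3 = 164, py0_3 = 152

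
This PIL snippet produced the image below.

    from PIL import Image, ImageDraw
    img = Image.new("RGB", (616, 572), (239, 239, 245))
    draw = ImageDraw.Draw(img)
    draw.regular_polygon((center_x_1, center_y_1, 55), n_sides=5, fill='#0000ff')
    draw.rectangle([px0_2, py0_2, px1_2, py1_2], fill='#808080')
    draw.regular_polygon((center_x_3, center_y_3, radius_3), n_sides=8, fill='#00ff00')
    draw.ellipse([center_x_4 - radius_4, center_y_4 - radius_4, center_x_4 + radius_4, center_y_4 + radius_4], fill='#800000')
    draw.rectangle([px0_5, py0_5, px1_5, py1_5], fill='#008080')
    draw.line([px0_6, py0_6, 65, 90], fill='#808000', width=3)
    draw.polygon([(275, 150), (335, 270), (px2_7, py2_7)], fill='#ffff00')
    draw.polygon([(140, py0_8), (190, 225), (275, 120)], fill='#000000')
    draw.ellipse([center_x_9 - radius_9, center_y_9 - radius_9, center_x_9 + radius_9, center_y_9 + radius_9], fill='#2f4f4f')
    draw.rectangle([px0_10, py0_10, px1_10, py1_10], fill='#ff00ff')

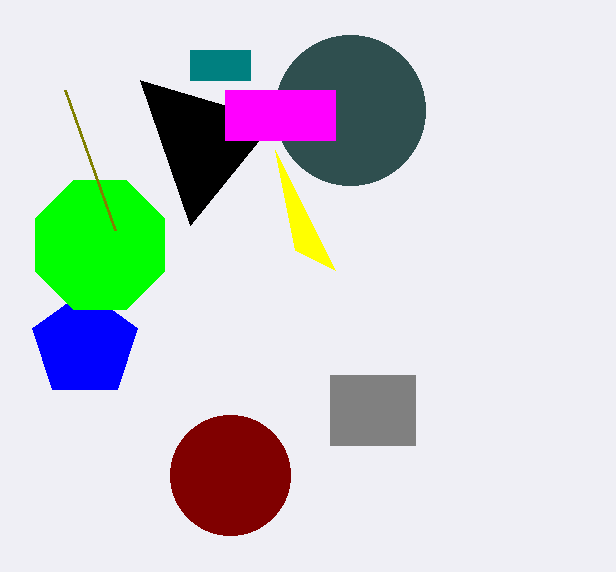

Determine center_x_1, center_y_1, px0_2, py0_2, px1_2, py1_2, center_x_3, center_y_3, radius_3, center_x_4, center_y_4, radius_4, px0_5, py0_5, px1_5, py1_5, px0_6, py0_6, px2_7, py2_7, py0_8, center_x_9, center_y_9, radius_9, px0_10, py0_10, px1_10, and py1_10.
center_x_1 = 85; center_y_1 = 345; px0_2 = 330; py0_2 = 375; px1_2 = 415; py1_2 = 445; center_x_3 = 100; center_y_3 = 245; radius_3 = 70; center_x_4 = 230; center_y_4 = 475; radius_4 = 60; px0_5 = 190; py0_5 = 50; px1_5 = 250; py1_5 = 80; px0_6 = 115; py0_6 = 230; px2_7 = 295; py2_7 = 250; py0_8 = 80; center_x_9 = 350; center_y_9 = 110; radius_9 = 75; px0_10 = 225; py0_10 = 90; px1_10 = 335; py1_10 = 140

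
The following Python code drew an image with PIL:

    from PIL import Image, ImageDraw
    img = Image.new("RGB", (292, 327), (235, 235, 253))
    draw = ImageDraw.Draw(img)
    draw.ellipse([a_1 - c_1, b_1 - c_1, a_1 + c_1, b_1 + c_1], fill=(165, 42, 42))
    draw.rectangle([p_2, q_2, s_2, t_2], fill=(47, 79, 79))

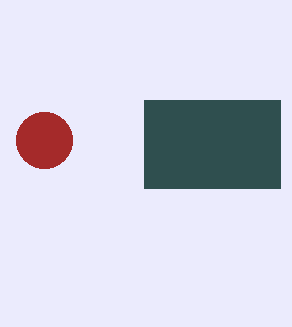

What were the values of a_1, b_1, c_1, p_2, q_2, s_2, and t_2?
a_1 = 44
b_1 = 140
c_1 = 28
p_2 = 144
q_2 = 100
s_2 = 280
t_2 = 188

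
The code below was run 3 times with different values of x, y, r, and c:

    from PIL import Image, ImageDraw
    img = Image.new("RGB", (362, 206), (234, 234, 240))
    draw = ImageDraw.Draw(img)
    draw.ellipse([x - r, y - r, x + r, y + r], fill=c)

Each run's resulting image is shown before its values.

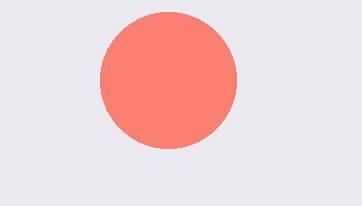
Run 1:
x = 168; y = 80; r = 68; c = 'salmon'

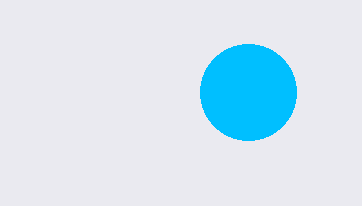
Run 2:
x = 248; y = 92; r = 48; c = 'deepskyblue'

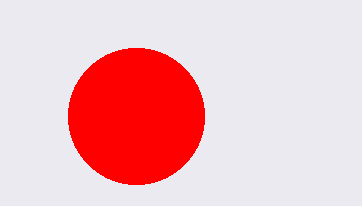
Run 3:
x = 136; y = 116; r = 68; c = 'red'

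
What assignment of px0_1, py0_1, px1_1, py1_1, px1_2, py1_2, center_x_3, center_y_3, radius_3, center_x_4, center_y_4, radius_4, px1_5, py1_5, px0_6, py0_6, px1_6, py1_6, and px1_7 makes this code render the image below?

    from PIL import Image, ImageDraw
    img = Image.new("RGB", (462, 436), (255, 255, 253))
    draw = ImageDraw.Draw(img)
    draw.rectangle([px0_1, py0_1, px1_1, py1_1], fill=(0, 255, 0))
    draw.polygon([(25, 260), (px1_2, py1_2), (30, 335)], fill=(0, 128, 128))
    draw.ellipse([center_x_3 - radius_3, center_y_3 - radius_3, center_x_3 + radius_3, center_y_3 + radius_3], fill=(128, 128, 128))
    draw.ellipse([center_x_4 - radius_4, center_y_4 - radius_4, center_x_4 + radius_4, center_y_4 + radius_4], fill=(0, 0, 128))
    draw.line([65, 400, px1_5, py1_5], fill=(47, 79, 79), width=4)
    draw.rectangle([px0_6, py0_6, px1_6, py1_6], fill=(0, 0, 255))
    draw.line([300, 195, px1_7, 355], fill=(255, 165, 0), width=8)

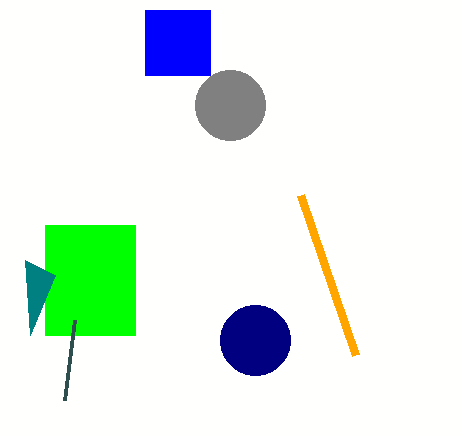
px0_1 = 45
py0_1 = 225
px1_1 = 135
py1_1 = 335
px1_2 = 55
py1_2 = 275
center_x_3 = 230
center_y_3 = 105
radius_3 = 35
center_x_4 = 255
center_y_4 = 340
radius_4 = 35
px1_5 = 75
py1_5 = 320
px0_6 = 145
py0_6 = 10
px1_6 = 210
py1_6 = 75
px1_7 = 355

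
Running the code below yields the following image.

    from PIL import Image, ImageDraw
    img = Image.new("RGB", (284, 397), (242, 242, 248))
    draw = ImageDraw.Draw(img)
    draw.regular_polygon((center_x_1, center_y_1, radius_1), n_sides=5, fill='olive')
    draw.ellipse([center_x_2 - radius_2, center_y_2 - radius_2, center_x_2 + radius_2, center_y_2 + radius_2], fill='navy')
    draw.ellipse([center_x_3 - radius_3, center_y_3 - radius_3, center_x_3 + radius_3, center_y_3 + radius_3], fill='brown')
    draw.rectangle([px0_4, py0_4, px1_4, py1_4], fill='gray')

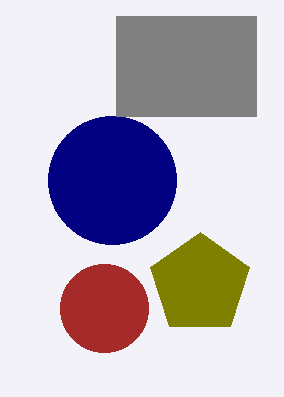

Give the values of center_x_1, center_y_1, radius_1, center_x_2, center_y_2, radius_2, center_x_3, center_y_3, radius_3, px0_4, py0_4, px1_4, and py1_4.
center_x_1 = 200
center_y_1 = 284
radius_1 = 52
center_x_2 = 112
center_y_2 = 180
radius_2 = 64
center_x_3 = 104
center_y_3 = 308
radius_3 = 44
px0_4 = 116
py0_4 = 16
px1_4 = 256
py1_4 = 116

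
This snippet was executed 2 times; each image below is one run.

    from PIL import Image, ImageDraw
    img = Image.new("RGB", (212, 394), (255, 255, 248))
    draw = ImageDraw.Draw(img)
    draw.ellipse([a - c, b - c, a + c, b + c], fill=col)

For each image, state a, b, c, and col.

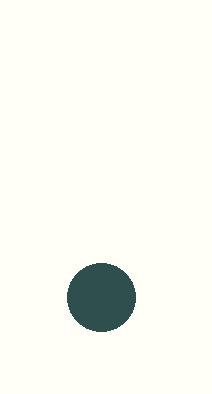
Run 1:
a = 101, b = 297, c = 34, col = 'darkslategray'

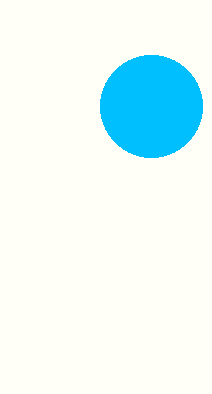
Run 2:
a = 151
b = 106
c = 51
col = 'deepskyblue'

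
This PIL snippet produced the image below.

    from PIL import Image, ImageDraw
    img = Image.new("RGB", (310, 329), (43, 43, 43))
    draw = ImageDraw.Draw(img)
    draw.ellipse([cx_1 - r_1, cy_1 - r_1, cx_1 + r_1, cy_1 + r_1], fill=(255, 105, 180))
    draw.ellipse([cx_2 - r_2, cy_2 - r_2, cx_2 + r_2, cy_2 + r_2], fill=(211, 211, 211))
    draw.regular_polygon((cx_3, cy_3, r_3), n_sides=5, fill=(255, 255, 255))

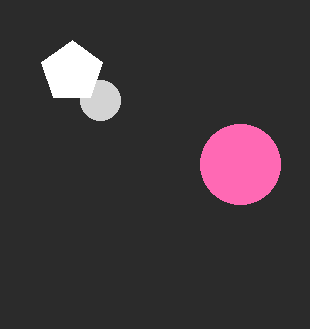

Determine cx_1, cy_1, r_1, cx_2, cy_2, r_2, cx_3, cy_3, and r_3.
cx_1 = 240
cy_1 = 164
r_1 = 40
cx_2 = 100
cy_2 = 100
r_2 = 20
cx_3 = 72
cy_3 = 72
r_3 = 32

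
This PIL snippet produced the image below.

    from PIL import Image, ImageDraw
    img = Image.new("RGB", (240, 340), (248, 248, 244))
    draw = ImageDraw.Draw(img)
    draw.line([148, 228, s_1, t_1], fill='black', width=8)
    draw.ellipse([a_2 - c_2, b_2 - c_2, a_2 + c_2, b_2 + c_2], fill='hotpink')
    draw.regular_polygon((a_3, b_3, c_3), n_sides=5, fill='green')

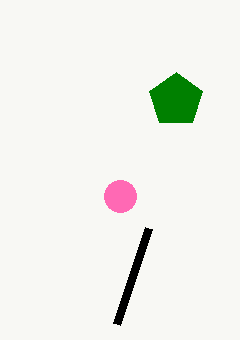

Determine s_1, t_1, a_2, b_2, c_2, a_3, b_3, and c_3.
s_1 = 116; t_1 = 324; a_2 = 120; b_2 = 196; c_2 = 16; a_3 = 176; b_3 = 100; c_3 = 28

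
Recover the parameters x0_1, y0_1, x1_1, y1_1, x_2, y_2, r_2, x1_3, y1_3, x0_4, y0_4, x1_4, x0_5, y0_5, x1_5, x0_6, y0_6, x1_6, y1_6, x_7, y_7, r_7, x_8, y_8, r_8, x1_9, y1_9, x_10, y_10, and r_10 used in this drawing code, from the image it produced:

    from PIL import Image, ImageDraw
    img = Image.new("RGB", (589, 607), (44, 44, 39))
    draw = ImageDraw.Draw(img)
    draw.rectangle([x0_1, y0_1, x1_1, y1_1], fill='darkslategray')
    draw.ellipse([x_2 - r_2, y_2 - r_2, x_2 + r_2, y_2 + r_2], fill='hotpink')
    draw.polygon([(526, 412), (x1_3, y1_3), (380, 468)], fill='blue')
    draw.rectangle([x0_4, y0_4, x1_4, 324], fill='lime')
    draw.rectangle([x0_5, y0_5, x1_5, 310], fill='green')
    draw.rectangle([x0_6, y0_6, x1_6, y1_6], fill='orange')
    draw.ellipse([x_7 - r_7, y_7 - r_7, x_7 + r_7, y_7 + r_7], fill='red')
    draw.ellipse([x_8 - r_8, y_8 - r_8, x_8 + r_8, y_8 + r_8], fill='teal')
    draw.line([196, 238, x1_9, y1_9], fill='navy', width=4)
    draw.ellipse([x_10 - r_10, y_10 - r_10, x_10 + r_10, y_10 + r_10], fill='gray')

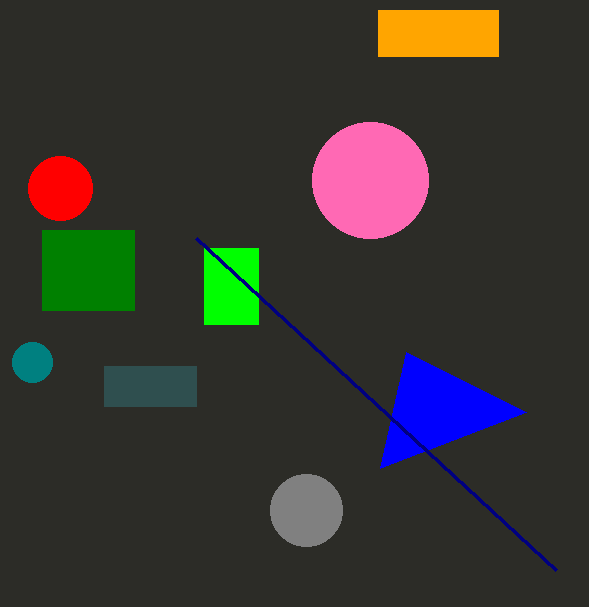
x0_1 = 104
y0_1 = 366
x1_1 = 196
y1_1 = 406
x_2 = 370
y_2 = 180
r_2 = 58
x1_3 = 406
y1_3 = 352
x0_4 = 204
y0_4 = 248
x1_4 = 258
x0_5 = 42
y0_5 = 230
x1_5 = 134
x0_6 = 378
y0_6 = 10
x1_6 = 498
y1_6 = 56
x_7 = 60
y_7 = 188
r_7 = 32
x_8 = 32
y_8 = 362
r_8 = 20
x1_9 = 556
y1_9 = 570
x_10 = 306
y_10 = 510
r_10 = 36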